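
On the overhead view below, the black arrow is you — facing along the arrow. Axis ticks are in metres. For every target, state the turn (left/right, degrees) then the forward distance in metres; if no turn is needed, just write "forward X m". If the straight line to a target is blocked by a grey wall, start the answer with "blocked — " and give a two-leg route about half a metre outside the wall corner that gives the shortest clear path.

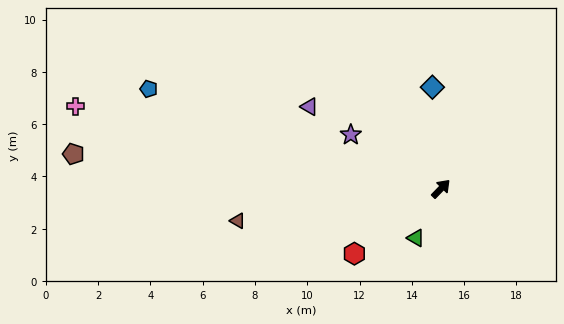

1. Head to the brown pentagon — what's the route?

turn left 129°, forward 14.1 m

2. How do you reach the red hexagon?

turn left 171°, forward 4.1 m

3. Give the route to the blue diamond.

turn left 49°, forward 3.9 m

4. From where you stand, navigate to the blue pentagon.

turn left 115°, forward 11.8 m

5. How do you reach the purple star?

turn left 103°, forward 4.0 m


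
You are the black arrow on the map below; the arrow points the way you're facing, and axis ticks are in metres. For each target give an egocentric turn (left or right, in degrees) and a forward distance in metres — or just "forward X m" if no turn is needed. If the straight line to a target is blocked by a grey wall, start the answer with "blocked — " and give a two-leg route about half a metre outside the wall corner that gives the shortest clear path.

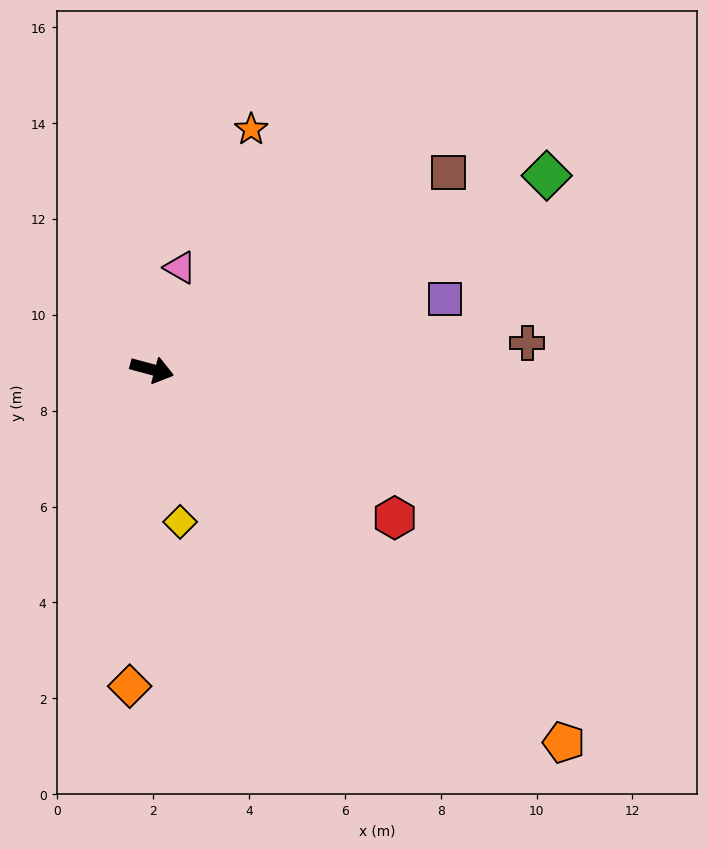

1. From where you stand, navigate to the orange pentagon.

turn right 27°, forward 11.6 m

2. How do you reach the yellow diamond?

turn right 64°, forward 3.2 m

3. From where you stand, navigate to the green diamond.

turn left 41°, forward 9.2 m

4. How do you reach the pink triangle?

turn left 90°, forward 2.2 m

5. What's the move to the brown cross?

turn left 19°, forward 7.9 m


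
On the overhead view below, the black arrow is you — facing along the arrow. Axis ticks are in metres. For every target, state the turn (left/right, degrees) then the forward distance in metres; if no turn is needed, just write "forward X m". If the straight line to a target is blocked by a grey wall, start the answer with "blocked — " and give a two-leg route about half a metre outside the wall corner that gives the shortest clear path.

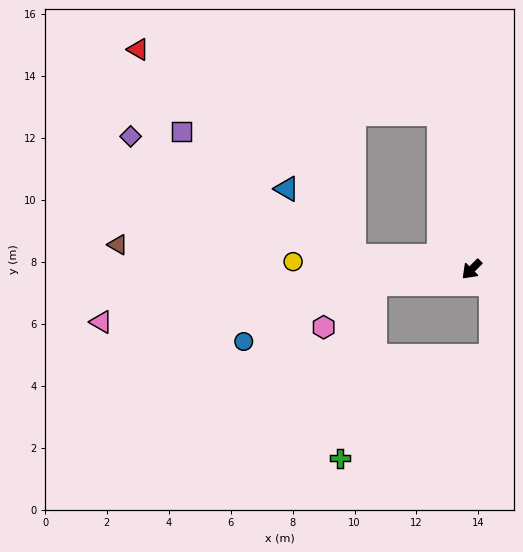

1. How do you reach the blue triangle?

blocked — turn right 51°, forward 3.8 m, then turn right 40°, forward 3.1 m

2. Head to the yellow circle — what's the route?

turn right 48°, forward 5.8 m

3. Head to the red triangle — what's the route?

blocked — turn right 124°, forward 5.1 m, then turn left 67°, forward 10.0 m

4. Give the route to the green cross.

blocked — turn right 37°, forward 3.2 m, then turn left 71°, forward 5.8 m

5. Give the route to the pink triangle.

turn right 37°, forward 12.1 m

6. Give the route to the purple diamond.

blocked — turn right 51°, forward 3.8 m, then turn right 22°, forward 8.2 m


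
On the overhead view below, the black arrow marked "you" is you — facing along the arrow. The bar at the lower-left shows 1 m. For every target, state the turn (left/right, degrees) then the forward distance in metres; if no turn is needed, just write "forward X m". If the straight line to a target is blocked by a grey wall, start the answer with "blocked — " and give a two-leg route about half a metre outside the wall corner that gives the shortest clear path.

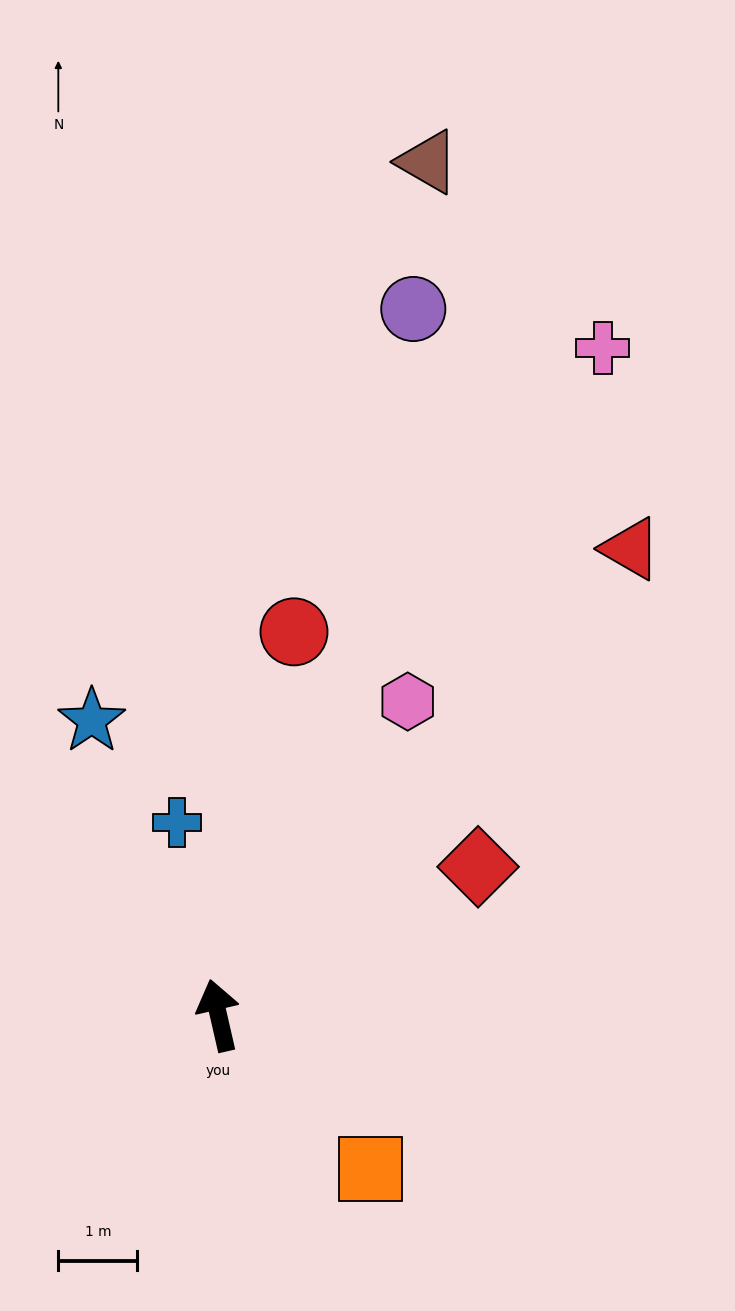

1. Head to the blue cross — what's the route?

forward 2.5 m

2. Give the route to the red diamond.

turn right 73°, forward 3.8 m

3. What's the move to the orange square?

turn right 148°, forward 2.7 m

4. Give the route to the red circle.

turn right 24°, forward 5.0 m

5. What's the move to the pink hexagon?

turn right 44°, forward 4.6 m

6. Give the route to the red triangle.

turn right 54°, forward 7.9 m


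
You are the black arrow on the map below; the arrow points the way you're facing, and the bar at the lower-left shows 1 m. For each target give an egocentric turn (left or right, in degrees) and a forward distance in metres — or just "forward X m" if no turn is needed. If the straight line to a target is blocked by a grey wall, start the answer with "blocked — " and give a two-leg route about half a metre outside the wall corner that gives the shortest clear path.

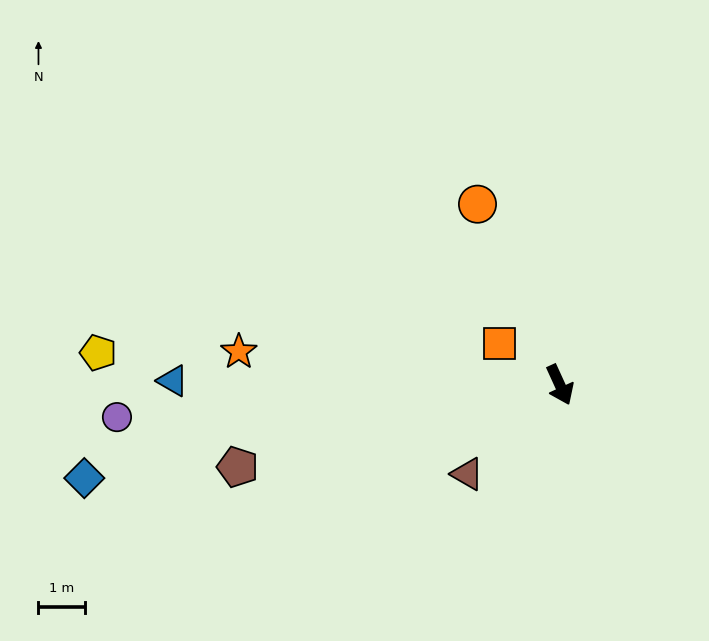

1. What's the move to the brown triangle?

turn right 71°, forward 2.7 m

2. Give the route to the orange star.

turn right 120°, forward 6.9 m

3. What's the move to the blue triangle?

turn right 115°, forward 8.3 m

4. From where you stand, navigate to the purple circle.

turn right 110°, forward 9.5 m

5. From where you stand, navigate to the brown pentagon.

turn right 100°, forward 7.1 m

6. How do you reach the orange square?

turn right 149°, forward 1.6 m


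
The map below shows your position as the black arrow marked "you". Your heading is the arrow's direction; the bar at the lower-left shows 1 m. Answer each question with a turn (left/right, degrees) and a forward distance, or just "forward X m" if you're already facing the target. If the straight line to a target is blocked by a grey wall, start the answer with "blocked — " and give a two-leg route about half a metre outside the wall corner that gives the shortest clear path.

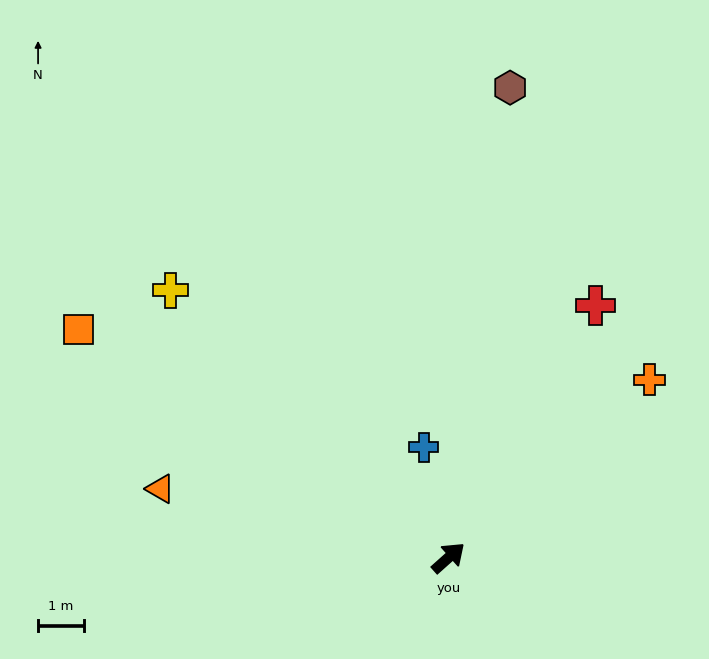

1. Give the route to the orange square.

turn left 107°, forward 9.4 m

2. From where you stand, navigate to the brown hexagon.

turn left 41°, forward 10.3 m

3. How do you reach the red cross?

turn left 18°, forward 6.3 m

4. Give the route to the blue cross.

turn left 61°, forward 2.5 m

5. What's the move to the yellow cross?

turn left 94°, forward 8.4 m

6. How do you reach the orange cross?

forward 5.8 m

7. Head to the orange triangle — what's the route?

turn left 125°, forward 6.4 m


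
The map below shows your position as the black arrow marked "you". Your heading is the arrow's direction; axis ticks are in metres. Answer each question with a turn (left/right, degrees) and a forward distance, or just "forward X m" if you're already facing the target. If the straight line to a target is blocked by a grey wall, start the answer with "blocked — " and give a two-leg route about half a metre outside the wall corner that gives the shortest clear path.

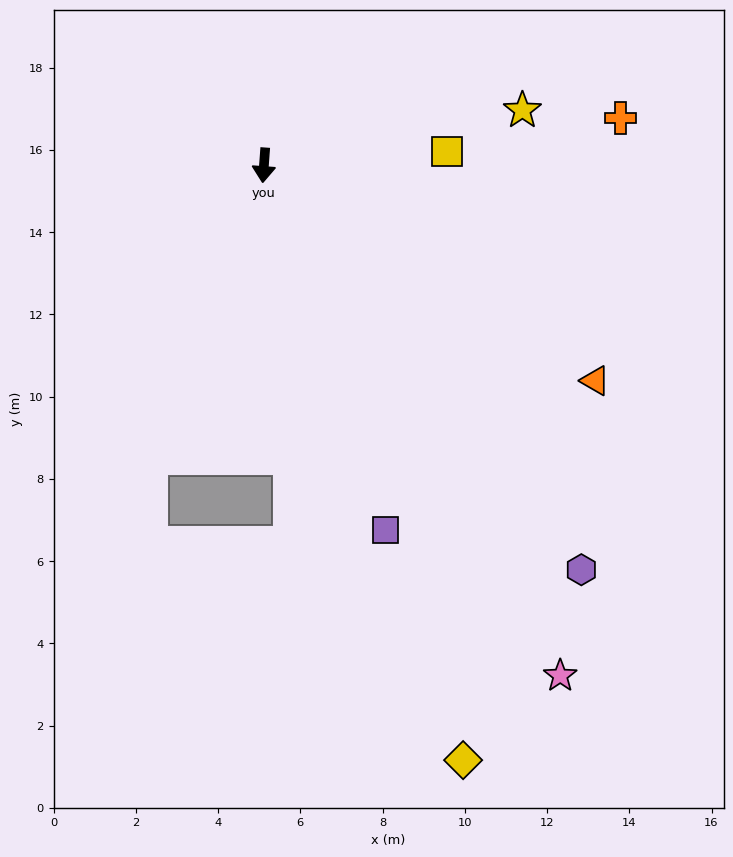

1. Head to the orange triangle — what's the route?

turn left 61°, forward 9.6 m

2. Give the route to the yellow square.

turn left 99°, forward 4.5 m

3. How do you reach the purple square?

turn left 23°, forward 9.3 m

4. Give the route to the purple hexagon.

turn left 42°, forward 12.5 m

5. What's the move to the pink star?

turn left 34°, forward 14.4 m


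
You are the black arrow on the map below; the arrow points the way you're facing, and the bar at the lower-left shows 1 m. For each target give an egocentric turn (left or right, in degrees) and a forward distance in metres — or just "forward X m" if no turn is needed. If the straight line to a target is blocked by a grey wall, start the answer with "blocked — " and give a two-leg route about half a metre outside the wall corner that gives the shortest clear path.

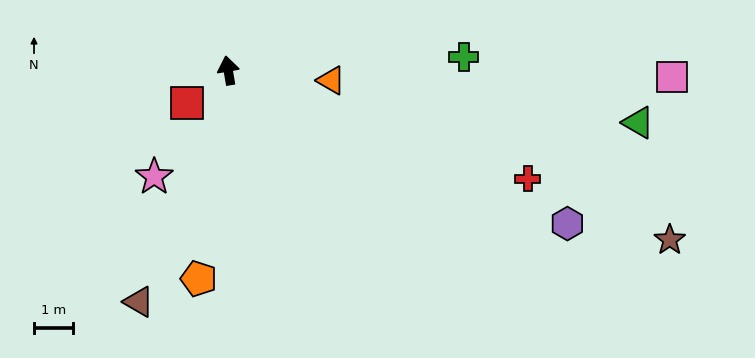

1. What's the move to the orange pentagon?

turn left 162°, forward 5.4 m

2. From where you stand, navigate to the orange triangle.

turn right 105°, forward 2.6 m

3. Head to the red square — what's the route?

turn left 119°, forward 1.3 m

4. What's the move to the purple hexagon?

turn right 124°, forward 9.5 m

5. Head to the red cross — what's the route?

turn right 120°, forward 8.1 m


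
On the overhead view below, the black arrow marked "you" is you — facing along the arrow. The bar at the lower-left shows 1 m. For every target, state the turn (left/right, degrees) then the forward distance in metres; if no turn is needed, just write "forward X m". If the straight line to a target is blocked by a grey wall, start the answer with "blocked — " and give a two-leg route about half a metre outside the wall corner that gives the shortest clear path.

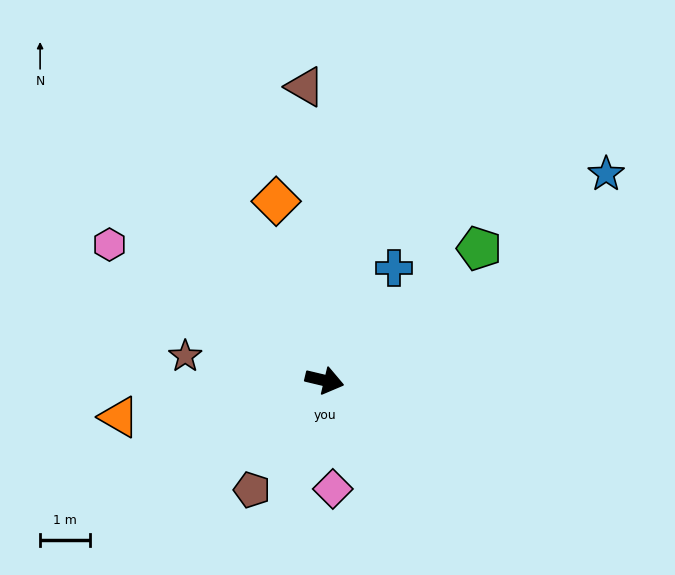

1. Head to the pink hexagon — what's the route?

turn left 161°, forward 5.1 m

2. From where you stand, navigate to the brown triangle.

turn left 107°, forward 5.8 m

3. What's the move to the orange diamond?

turn left 119°, forward 3.7 m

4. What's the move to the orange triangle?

turn right 157°, forward 4.1 m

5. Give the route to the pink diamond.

turn right 72°, forward 2.2 m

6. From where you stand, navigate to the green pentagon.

turn left 54°, forward 4.0 m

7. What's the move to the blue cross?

turn left 72°, forward 2.6 m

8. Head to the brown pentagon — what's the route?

turn right 110°, forward 2.6 m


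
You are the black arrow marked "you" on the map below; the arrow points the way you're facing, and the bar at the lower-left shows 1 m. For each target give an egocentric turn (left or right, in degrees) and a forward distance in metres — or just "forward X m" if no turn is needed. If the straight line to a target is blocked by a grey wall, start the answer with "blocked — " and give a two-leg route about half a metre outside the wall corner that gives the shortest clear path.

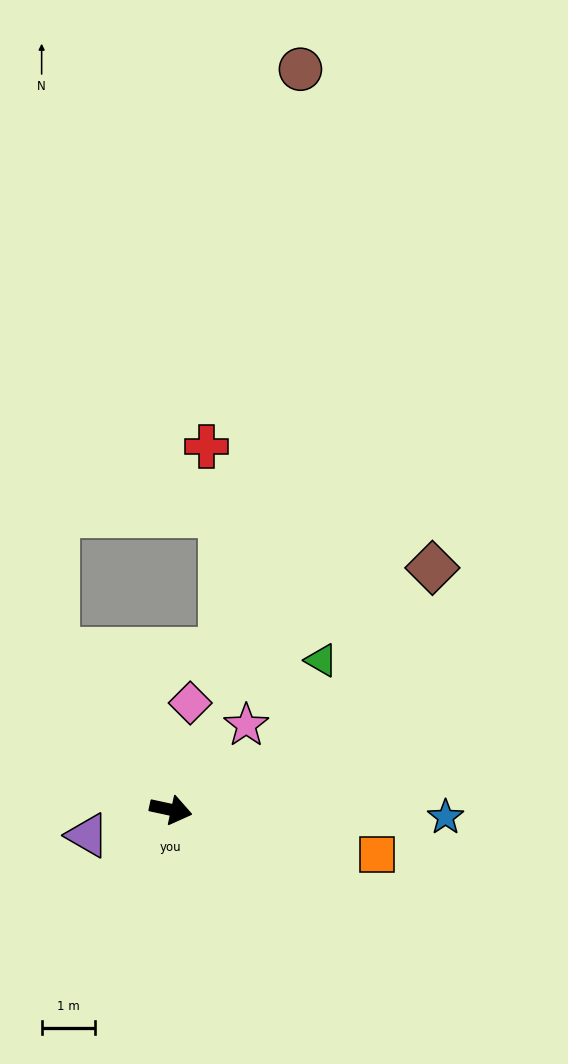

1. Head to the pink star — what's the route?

turn left 60°, forward 2.1 m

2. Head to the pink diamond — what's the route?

turn left 92°, forward 2.0 m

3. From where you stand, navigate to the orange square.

forward 3.9 m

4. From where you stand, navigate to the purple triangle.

turn right 151°, forward 1.6 m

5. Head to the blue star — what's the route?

turn left 11°, forward 5.1 m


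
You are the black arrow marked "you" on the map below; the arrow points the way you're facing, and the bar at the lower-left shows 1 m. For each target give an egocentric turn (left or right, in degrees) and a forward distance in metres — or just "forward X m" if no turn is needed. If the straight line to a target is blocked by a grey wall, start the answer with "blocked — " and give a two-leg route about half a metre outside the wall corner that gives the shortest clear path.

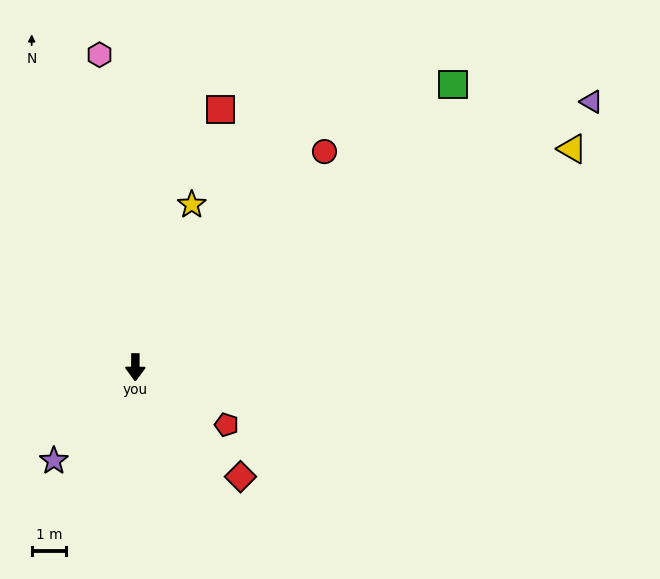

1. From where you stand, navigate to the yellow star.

turn left 161°, forward 5.0 m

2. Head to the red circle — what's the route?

turn left 139°, forward 8.3 m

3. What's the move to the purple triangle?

turn left 120°, forward 15.3 m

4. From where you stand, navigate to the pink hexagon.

turn right 173°, forward 9.1 m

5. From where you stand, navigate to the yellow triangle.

turn left 117°, forward 14.1 m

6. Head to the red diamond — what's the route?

turn left 44°, forward 4.4 m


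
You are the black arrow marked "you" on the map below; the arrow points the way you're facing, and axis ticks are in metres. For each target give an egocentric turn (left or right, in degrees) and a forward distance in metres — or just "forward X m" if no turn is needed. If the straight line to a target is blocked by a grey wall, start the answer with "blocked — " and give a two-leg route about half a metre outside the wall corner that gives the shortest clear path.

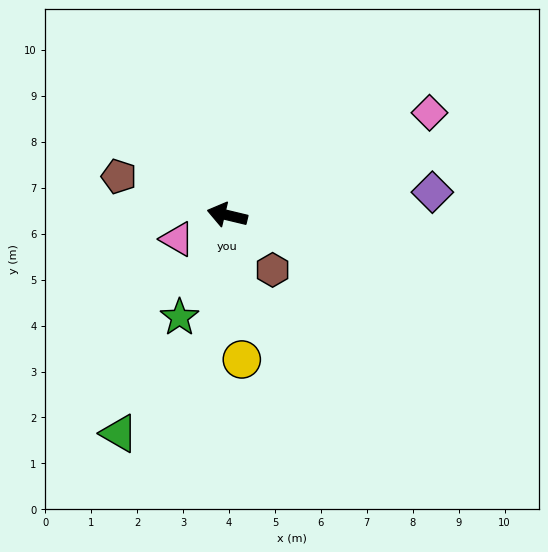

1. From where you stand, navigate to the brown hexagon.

turn left 143°, forward 1.5 m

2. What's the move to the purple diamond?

turn right 160°, forward 4.5 m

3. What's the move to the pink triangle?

turn left 39°, forward 1.2 m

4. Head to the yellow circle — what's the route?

turn left 109°, forward 3.2 m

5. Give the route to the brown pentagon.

turn right 6°, forward 2.5 m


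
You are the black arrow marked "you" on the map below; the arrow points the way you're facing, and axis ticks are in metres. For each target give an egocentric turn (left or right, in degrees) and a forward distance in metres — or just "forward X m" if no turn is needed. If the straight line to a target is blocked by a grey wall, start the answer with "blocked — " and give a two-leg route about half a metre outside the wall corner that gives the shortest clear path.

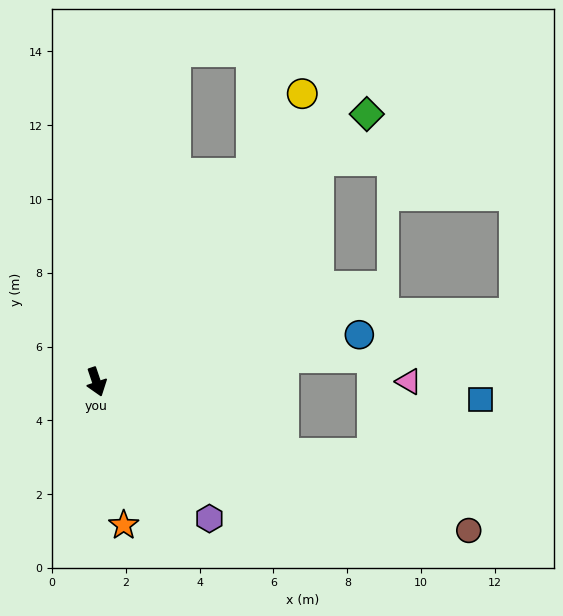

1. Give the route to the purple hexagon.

turn left 21°, forward 4.8 m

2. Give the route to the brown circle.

turn left 50°, forward 10.9 m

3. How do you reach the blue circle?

turn left 82°, forward 7.2 m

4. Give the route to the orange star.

turn right 8°, forward 4.0 m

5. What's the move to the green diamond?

turn left 116°, forward 10.3 m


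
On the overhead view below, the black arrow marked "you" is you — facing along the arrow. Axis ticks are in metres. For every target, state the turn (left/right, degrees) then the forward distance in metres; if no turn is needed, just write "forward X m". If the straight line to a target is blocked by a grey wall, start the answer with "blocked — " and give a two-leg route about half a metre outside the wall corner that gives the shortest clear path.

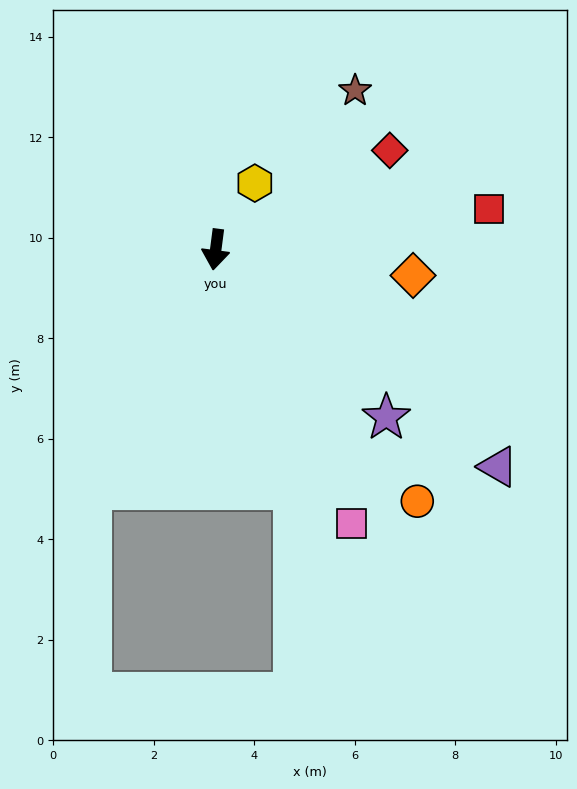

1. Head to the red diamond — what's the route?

turn left 127°, forward 4.0 m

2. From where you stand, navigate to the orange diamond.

turn left 90°, forward 4.0 m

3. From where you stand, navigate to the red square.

turn left 106°, forward 5.5 m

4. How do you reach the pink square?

turn left 34°, forward 6.1 m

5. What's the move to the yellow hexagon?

turn left 157°, forward 1.5 m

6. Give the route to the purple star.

turn left 53°, forward 4.8 m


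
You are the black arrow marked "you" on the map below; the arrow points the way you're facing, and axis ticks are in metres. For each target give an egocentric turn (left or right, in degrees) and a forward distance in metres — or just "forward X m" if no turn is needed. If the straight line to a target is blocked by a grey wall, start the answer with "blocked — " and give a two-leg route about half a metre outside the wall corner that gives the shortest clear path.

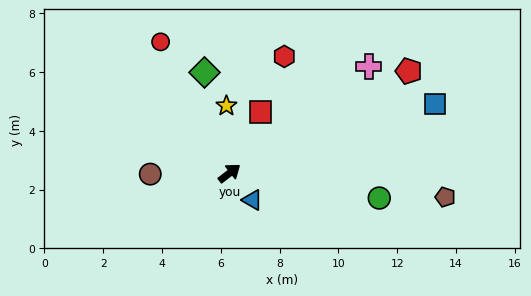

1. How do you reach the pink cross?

forward 6.0 m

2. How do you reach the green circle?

turn right 47°, forward 5.2 m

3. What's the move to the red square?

turn left 25°, forward 2.3 m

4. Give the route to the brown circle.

turn left 143°, forward 2.7 m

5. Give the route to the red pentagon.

turn right 8°, forward 7.0 m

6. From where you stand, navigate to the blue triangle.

turn right 87°, forward 1.2 m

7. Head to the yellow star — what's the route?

turn left 55°, forward 2.3 m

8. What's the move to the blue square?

turn right 19°, forward 7.4 m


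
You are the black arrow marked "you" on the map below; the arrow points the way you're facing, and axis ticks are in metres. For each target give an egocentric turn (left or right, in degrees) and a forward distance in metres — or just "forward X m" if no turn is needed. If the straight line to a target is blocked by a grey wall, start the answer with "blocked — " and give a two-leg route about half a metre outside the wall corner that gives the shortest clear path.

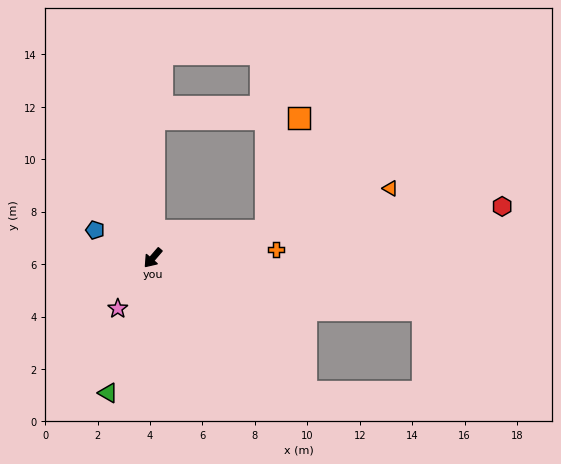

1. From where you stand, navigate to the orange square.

blocked — turn left 144°, forward 4.4 m, then turn left 60°, forward 4.5 m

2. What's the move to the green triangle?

turn left 22°, forward 5.4 m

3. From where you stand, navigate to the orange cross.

turn left 134°, forward 4.7 m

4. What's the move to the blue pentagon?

turn right 75°, forward 2.4 m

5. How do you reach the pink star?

turn left 6°, forward 2.4 m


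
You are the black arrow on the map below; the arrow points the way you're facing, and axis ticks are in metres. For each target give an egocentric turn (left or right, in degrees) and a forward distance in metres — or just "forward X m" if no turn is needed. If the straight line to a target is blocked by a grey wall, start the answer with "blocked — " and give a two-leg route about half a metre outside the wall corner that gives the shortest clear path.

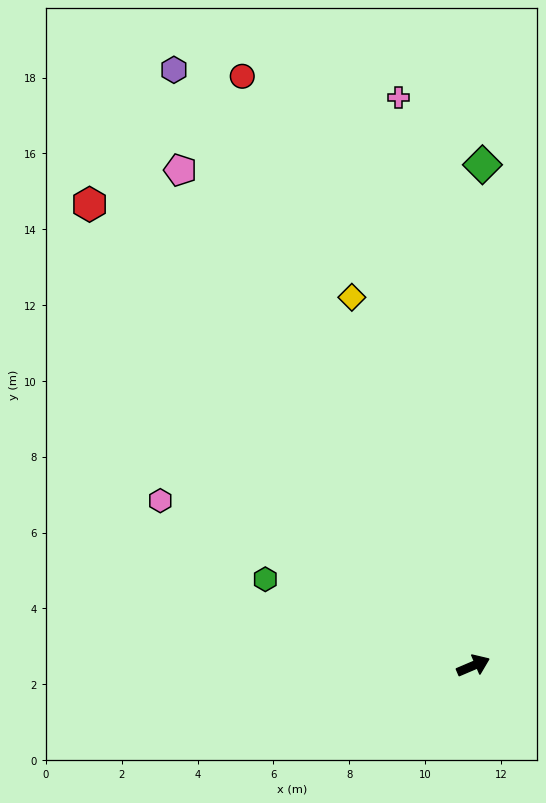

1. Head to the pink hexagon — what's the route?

turn left 129°, forward 9.3 m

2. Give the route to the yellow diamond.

turn left 85°, forward 10.2 m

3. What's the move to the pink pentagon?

turn left 97°, forward 15.2 m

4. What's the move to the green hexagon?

turn left 134°, forward 5.9 m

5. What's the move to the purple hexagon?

turn left 94°, forward 17.6 m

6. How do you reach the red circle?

turn left 88°, forward 16.7 m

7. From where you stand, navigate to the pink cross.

turn left 74°, forward 15.1 m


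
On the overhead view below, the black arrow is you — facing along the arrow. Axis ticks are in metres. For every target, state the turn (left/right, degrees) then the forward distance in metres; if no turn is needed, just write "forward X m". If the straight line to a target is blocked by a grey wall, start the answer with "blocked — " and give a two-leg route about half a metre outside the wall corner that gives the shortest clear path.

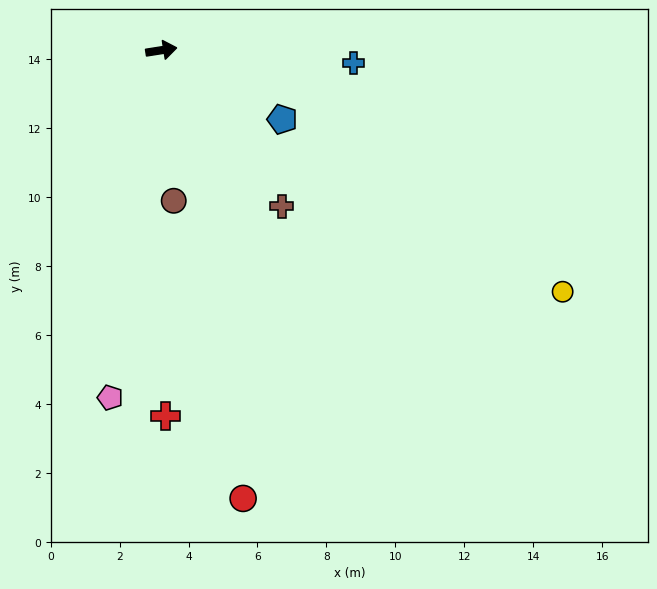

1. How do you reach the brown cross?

turn right 61°, forward 5.7 m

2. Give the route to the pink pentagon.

turn right 107°, forward 10.2 m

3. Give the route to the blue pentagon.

turn right 39°, forward 4.0 m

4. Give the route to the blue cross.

turn right 13°, forward 5.6 m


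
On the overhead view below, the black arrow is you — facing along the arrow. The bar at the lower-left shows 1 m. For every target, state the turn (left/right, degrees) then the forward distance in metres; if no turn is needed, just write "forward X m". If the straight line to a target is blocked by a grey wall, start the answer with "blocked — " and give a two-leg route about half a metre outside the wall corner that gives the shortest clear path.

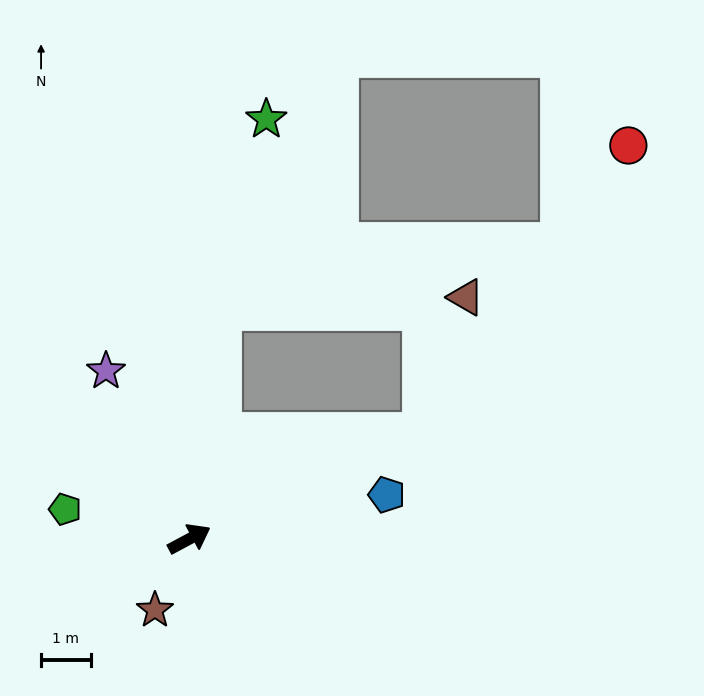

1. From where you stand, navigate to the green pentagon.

turn left 138°, forward 2.6 m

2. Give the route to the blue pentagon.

turn right 16°, forward 4.1 m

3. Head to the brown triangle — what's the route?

blocked — turn right 4°, forward 5.2 m, then turn left 49°, forward 2.9 m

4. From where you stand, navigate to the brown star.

turn right 144°, forward 1.6 m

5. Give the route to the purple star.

turn left 88°, forward 3.8 m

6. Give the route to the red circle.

blocked — turn right 4°, forward 5.2 m, then turn left 30°, forward 7.1 m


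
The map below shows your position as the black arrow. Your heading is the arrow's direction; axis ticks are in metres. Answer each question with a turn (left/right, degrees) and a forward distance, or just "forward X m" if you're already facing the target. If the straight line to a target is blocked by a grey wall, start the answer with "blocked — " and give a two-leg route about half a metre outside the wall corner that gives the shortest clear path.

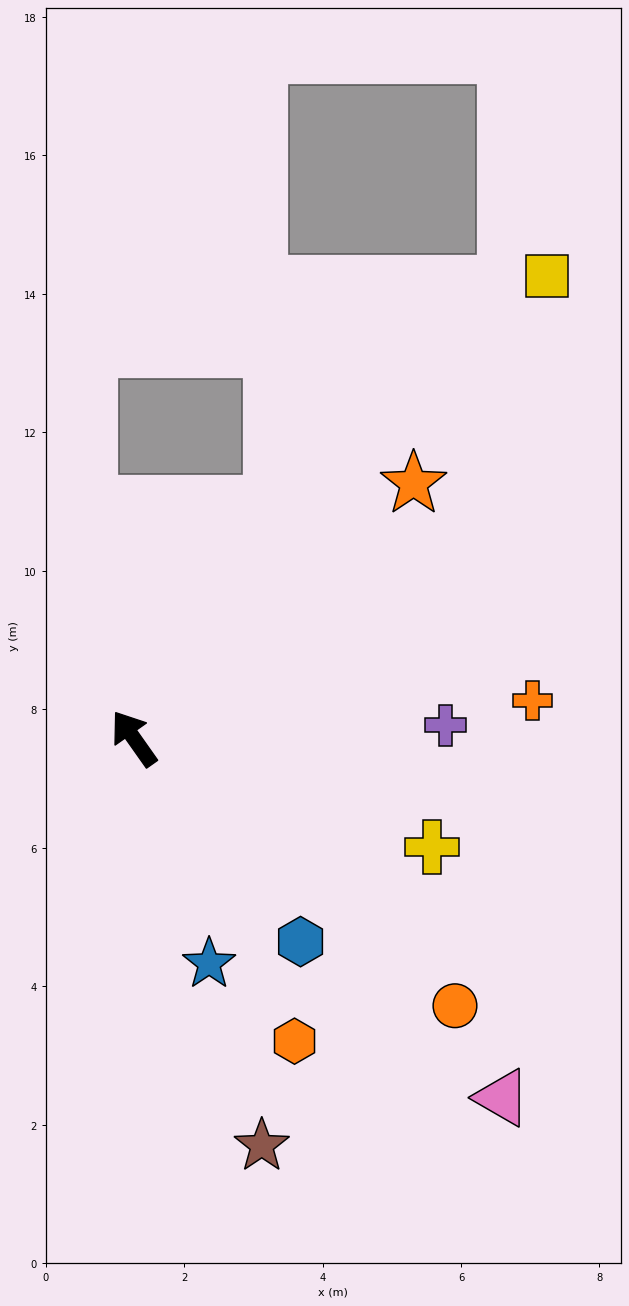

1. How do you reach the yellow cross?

turn right 145°, forward 4.6 m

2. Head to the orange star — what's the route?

turn right 83°, forward 5.5 m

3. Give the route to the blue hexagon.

turn right 176°, forward 3.8 m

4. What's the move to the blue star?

turn left 163°, forward 3.4 m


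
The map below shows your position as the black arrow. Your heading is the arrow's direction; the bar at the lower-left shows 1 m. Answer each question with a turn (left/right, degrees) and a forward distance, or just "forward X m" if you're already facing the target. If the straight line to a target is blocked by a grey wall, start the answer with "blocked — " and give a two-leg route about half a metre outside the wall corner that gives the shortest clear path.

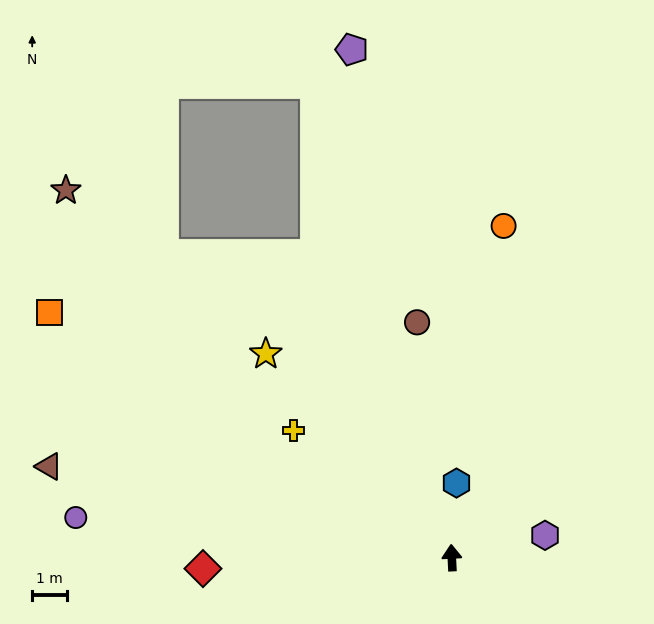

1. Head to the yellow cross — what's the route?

turn left 48°, forward 5.8 m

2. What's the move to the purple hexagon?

turn right 79°, forward 2.7 m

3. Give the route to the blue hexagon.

turn right 6°, forward 2.1 m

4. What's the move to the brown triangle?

turn left 74°, forward 11.8 m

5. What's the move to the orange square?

turn left 56°, forward 13.4 m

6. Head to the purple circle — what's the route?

turn left 81°, forward 10.8 m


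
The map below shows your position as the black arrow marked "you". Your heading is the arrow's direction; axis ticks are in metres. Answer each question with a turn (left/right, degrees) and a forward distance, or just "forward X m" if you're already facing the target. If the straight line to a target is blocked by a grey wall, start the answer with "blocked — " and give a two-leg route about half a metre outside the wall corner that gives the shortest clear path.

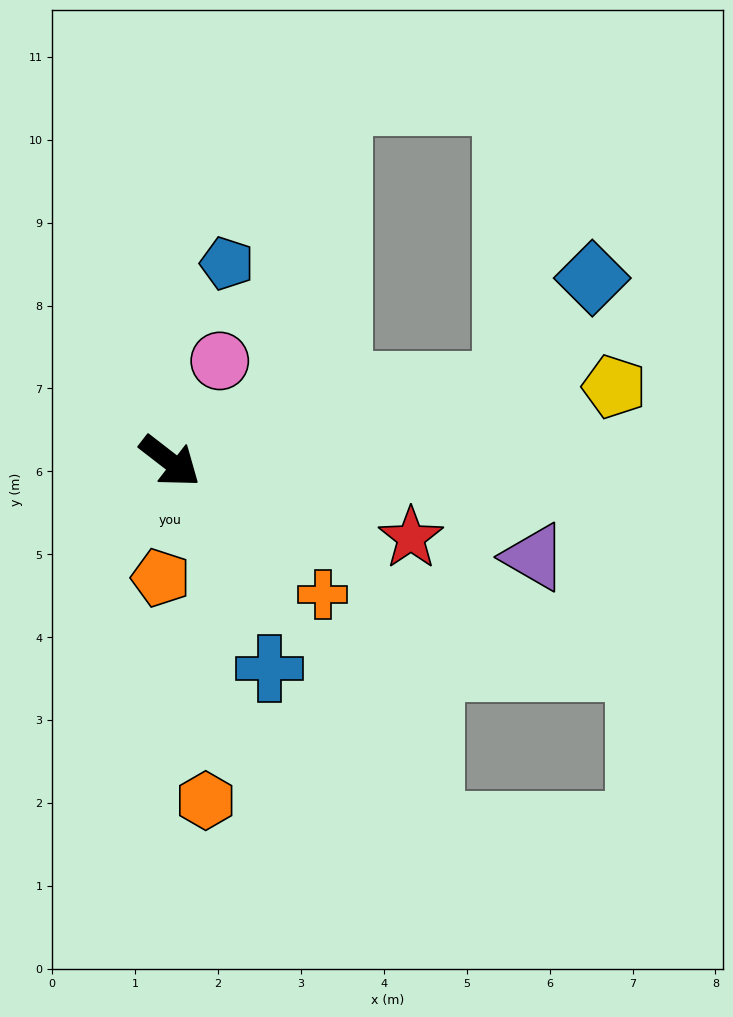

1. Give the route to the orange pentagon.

turn right 57°, forward 1.4 m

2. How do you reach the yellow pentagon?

turn left 47°, forward 5.4 m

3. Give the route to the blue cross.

turn right 27°, forward 2.8 m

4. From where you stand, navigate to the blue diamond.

blocked — turn left 50°, forward 4.2 m, then turn left 40°, forward 1.7 m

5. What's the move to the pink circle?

turn left 101°, forward 1.4 m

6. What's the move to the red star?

turn left 20°, forward 3.0 m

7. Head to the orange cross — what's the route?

turn right 3°, forward 2.4 m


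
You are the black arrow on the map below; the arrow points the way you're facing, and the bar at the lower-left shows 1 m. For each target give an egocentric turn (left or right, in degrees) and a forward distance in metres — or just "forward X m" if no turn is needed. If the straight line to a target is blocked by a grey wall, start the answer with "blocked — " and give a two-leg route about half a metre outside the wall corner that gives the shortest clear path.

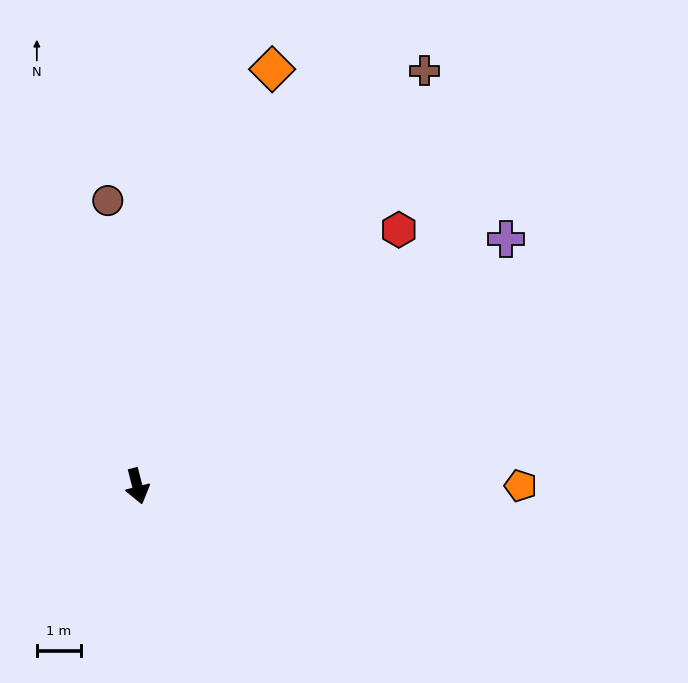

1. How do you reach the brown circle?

turn left 171°, forward 6.5 m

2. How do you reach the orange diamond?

turn left 148°, forward 10.0 m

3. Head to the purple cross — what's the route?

turn left 109°, forward 10.1 m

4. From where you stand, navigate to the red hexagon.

turn left 120°, forward 8.3 m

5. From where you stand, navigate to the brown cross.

turn left 131°, forward 11.5 m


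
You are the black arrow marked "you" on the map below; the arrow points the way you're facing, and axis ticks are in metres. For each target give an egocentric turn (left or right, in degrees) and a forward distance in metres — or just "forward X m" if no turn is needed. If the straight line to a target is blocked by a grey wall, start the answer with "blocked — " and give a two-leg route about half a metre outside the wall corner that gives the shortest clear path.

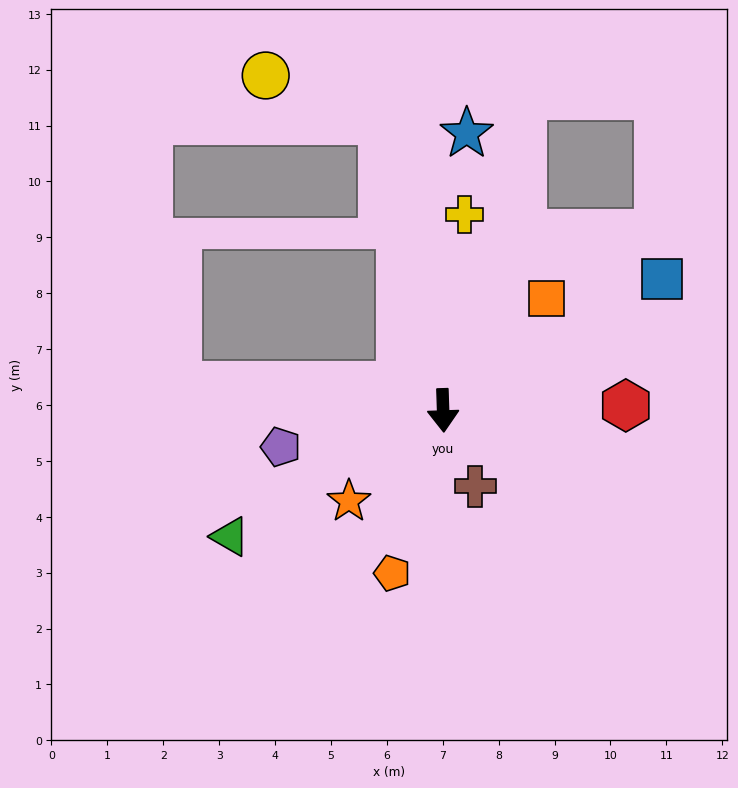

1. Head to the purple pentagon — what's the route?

turn right 79°, forward 3.0 m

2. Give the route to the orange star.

turn right 48°, forward 2.3 m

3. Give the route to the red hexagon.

turn left 90°, forward 3.3 m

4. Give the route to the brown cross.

turn left 21°, forward 1.5 m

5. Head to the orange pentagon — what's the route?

turn right 19°, forward 3.1 m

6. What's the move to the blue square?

turn left 119°, forward 4.6 m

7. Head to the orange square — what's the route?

turn left 135°, forward 2.7 m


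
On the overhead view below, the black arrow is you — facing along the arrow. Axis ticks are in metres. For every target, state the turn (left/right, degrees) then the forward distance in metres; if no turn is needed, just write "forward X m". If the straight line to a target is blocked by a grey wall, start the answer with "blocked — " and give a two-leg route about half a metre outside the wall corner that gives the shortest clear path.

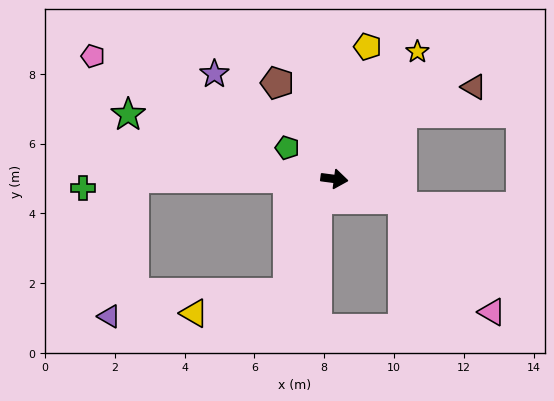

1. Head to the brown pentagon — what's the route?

turn left 128°, forward 3.2 m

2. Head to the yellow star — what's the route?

turn left 64°, forward 4.4 m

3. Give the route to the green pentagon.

turn left 154°, forward 1.6 m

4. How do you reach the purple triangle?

blocked — turn right 173°, forward 5.7 m, then turn left 80°, forward 4.0 m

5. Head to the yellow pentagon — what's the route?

turn left 83°, forward 3.9 m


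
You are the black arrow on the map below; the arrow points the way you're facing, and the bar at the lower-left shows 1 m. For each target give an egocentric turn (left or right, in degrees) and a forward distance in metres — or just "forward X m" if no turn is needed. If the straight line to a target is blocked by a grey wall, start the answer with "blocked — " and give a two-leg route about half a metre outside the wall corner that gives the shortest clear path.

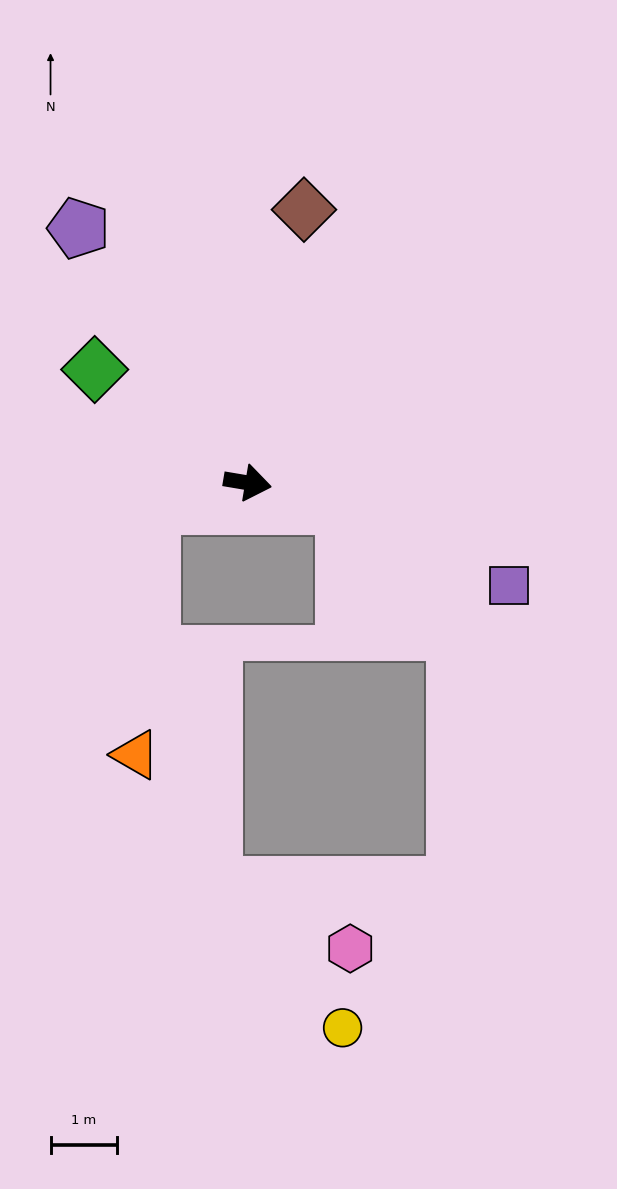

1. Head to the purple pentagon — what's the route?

turn left 133°, forward 4.6 m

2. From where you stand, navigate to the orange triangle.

blocked — turn right 157°, forward 1.5 m, then turn left 73°, forward 3.7 m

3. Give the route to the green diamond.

turn left 153°, forward 2.8 m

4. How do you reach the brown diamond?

turn left 88°, forward 4.2 m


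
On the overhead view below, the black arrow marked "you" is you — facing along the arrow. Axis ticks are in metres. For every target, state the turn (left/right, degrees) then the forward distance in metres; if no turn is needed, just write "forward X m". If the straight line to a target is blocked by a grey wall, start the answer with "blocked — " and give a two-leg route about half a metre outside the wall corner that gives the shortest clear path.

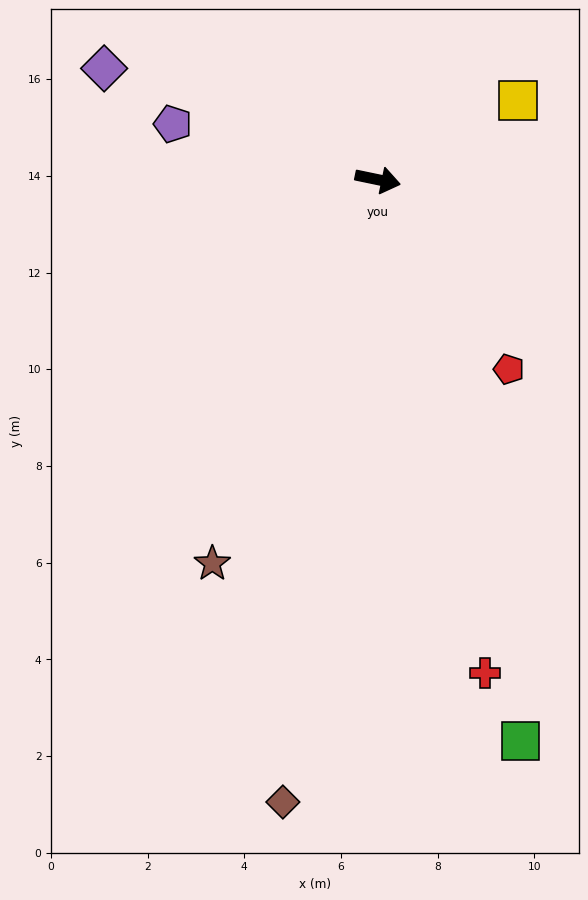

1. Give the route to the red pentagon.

turn right 44°, forward 4.8 m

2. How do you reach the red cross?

turn right 66°, forward 10.4 m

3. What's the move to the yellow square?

turn left 41°, forward 3.3 m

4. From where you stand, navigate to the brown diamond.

turn right 87°, forward 13.0 m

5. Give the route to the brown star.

turn right 102°, forward 8.6 m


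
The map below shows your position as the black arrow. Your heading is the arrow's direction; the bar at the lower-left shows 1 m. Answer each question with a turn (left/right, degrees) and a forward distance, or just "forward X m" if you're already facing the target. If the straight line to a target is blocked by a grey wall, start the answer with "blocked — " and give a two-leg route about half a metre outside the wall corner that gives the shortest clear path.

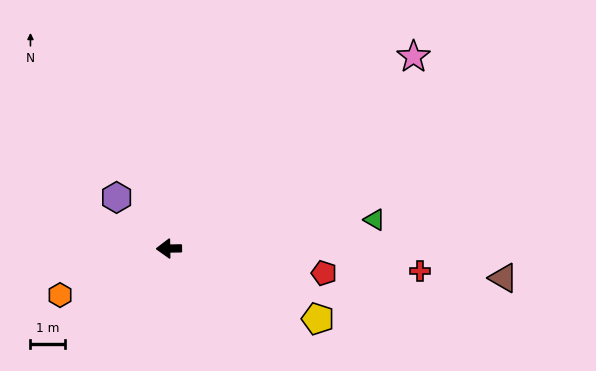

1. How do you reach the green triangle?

turn right 173°, forward 6.0 m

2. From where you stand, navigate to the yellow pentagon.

turn left 154°, forward 4.8 m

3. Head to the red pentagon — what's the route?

turn left 170°, forward 4.5 m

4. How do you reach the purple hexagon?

turn right 45°, forward 2.1 m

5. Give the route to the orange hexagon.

turn left 22°, forward 3.4 m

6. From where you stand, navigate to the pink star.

turn right 143°, forward 9.0 m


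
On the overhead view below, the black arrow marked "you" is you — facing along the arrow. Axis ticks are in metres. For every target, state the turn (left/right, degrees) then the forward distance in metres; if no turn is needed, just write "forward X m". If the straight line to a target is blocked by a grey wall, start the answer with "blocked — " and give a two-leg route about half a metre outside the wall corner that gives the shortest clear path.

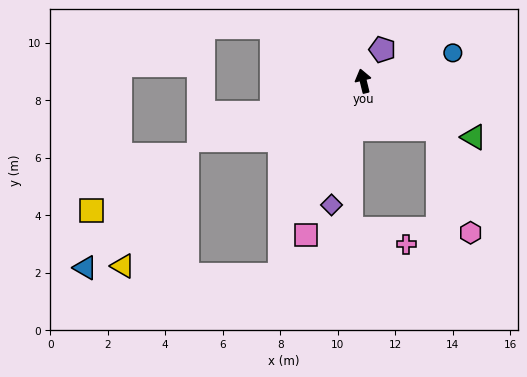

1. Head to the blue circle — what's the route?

turn right 86°, forward 3.3 m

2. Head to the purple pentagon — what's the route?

turn right 45°, forward 1.3 m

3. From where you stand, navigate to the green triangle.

turn right 131°, forward 4.3 m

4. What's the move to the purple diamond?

turn left 152°, forward 4.5 m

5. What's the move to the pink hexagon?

blocked — turn right 137°, forward 3.1 m, then turn right 39°, forward 3.8 m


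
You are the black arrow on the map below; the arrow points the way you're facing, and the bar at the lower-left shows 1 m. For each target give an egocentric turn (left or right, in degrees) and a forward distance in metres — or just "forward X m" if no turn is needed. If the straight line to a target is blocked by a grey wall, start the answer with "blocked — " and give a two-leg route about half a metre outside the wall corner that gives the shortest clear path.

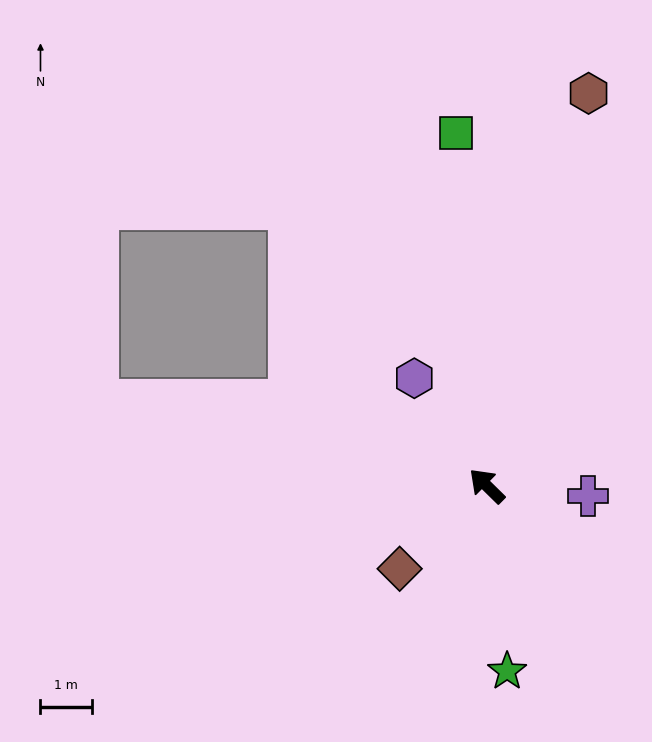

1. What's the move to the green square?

turn right 40°, forward 6.9 m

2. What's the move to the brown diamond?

turn left 88°, forward 2.4 m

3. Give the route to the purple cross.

turn right 141°, forward 2.0 m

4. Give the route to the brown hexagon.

turn right 60°, forward 7.9 m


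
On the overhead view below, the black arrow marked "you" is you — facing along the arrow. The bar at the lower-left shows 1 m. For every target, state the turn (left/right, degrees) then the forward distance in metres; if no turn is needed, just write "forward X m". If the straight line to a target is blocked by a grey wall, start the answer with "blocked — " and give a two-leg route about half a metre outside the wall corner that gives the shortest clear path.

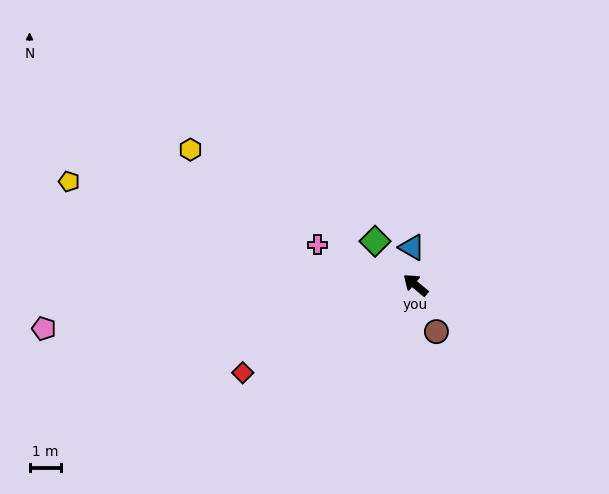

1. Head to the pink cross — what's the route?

turn left 18°, forward 3.4 m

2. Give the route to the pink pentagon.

turn left 46°, forward 12.0 m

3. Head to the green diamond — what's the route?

turn right 7°, forward 1.9 m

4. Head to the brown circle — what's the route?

turn left 154°, forward 1.6 m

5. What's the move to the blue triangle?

turn right 45°, forward 1.2 m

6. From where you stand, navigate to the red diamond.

turn left 67°, forward 6.2 m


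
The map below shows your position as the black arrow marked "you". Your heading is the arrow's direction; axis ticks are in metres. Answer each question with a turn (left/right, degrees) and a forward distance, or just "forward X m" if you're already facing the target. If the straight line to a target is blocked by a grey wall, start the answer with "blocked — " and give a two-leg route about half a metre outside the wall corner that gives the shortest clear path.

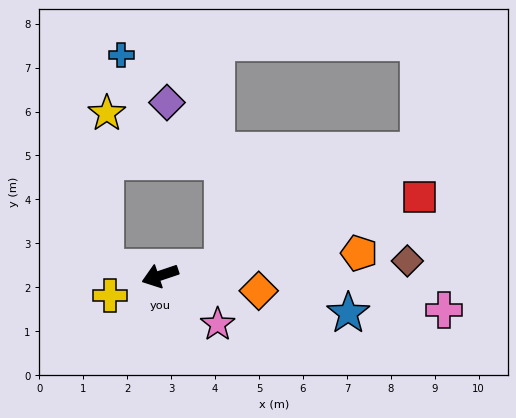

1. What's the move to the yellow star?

blocked — turn right 27°, forward 1.3 m, then turn right 82°, forward 3.5 m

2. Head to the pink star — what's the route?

turn left 121°, forward 1.7 m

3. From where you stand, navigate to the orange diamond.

turn left 153°, forward 2.3 m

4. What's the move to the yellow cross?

turn left 3°, forward 1.2 m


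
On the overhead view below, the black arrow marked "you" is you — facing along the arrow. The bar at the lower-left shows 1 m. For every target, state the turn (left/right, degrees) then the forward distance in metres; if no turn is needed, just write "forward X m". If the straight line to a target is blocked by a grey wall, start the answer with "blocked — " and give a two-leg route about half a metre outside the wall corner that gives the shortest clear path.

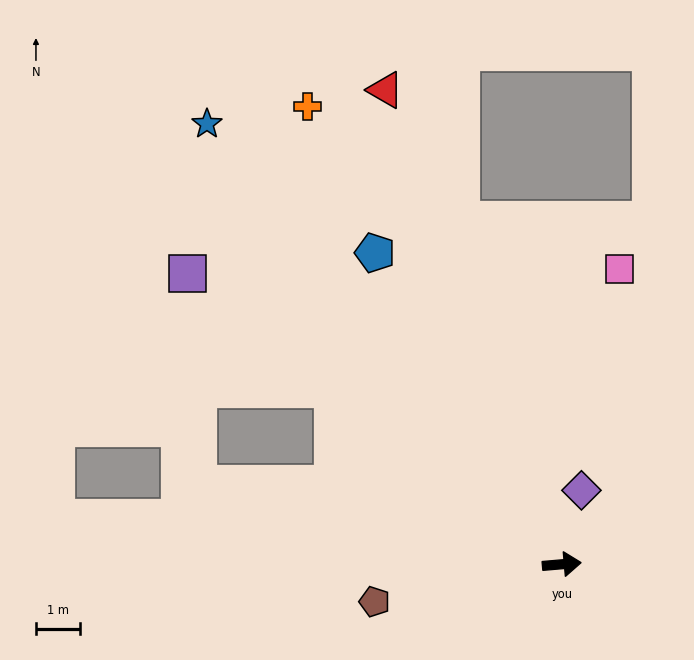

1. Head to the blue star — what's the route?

turn left 124°, forward 12.7 m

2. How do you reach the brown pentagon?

turn right 174°, forward 4.3 m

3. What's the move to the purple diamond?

turn left 70°, forward 1.7 m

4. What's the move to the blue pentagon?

turn left 116°, forward 8.2 m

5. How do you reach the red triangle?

turn left 105°, forward 11.4 m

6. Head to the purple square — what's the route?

turn left 137°, forward 10.7 m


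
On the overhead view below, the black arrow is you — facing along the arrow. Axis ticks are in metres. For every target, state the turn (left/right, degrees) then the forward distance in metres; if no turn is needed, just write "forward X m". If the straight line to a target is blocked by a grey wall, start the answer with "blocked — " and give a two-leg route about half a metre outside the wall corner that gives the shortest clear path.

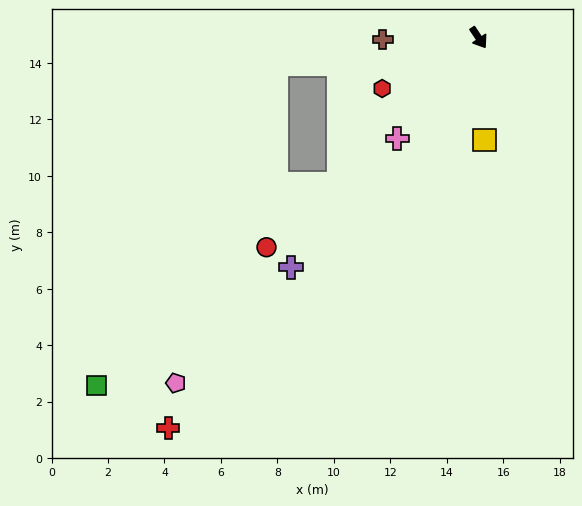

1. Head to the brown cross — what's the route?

turn right 123°, forward 3.4 m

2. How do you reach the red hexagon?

turn right 96°, forward 3.9 m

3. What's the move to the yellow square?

turn right 30°, forward 3.6 m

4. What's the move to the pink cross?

turn right 73°, forward 4.6 m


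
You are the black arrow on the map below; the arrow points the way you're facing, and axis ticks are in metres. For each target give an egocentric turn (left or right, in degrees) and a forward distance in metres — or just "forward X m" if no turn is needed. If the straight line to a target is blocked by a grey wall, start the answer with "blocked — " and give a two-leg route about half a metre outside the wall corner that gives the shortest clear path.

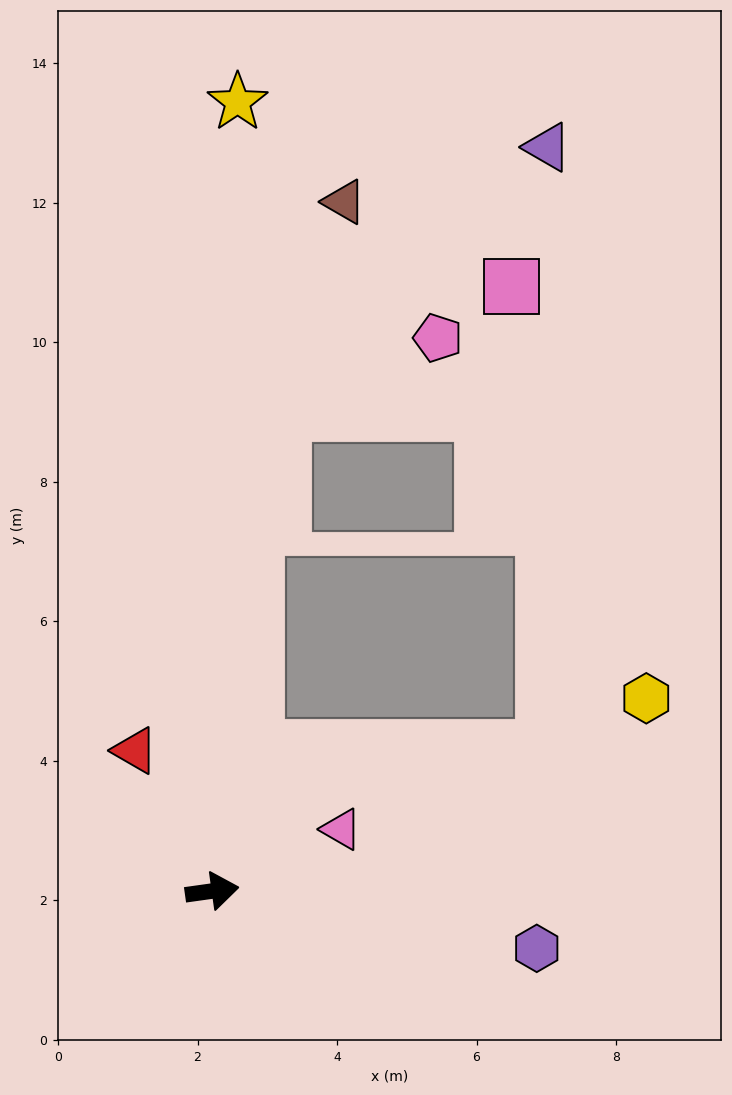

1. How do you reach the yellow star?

turn left 80°, forward 11.3 m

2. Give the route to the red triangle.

turn left 111°, forward 2.3 m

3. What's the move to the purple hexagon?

turn right 18°, forward 4.7 m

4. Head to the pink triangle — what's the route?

turn left 18°, forward 2.1 m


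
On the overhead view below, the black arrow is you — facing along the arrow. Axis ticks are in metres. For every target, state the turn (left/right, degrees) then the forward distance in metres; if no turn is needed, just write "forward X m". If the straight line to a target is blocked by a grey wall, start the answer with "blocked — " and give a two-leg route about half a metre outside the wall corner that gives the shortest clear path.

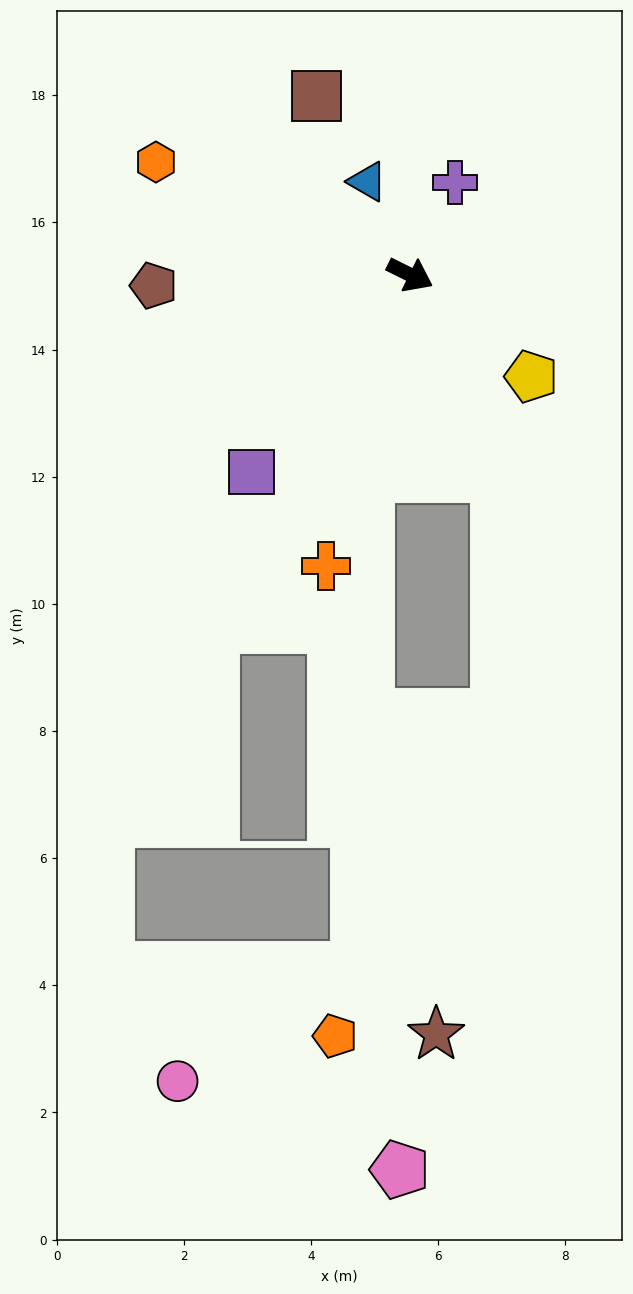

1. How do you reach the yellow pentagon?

turn right 14°, forward 2.5 m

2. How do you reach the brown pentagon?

turn right 151°, forward 4.0 m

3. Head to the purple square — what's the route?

turn right 102°, forward 4.0 m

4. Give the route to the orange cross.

turn right 80°, forward 4.8 m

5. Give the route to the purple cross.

turn left 90°, forward 1.6 m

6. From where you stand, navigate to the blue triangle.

turn left 141°, forward 1.6 m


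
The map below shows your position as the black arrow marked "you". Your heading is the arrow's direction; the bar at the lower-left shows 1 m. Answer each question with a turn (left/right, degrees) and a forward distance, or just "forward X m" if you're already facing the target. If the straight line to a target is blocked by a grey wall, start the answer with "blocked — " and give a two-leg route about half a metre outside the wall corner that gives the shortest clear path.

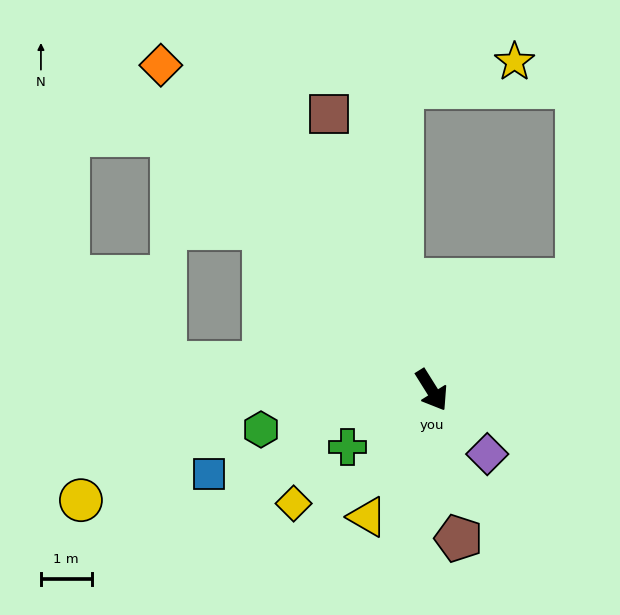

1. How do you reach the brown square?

turn left 168°, forward 5.8 m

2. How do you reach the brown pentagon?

turn right 22°, forward 3.0 m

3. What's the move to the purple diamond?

turn left 9°, forward 1.7 m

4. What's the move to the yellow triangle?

turn right 59°, forward 2.8 m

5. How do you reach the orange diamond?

turn right 172°, forward 8.4 m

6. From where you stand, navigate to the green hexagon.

turn right 109°, forward 3.5 m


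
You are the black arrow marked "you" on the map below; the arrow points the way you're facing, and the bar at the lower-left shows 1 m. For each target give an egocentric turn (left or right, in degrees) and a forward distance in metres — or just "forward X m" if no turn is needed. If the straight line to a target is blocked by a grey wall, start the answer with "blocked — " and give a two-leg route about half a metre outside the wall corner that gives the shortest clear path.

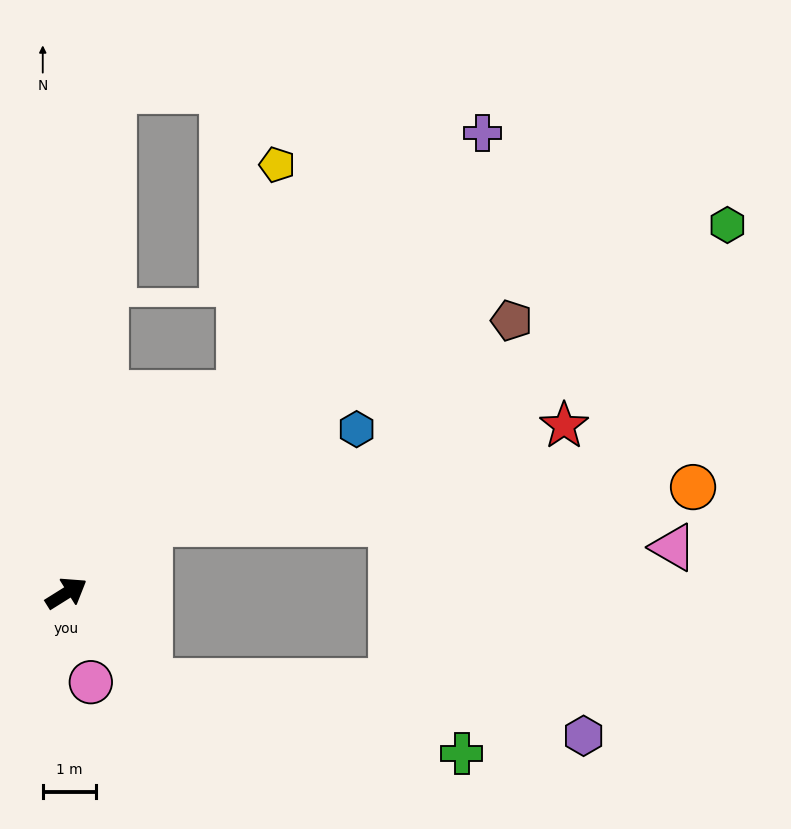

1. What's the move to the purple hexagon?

blocked — turn right 78°, forward 2.3 m, then turn left 39°, forward 8.3 m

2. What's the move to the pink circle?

turn right 107°, forward 1.7 m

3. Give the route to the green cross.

blocked — turn right 78°, forward 2.3 m, then turn left 33°, forward 6.0 m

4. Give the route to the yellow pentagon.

blocked — turn left 17°, forward 5.0 m, then turn left 31°, forward 4.4 m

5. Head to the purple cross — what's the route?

turn left 16°, forward 11.7 m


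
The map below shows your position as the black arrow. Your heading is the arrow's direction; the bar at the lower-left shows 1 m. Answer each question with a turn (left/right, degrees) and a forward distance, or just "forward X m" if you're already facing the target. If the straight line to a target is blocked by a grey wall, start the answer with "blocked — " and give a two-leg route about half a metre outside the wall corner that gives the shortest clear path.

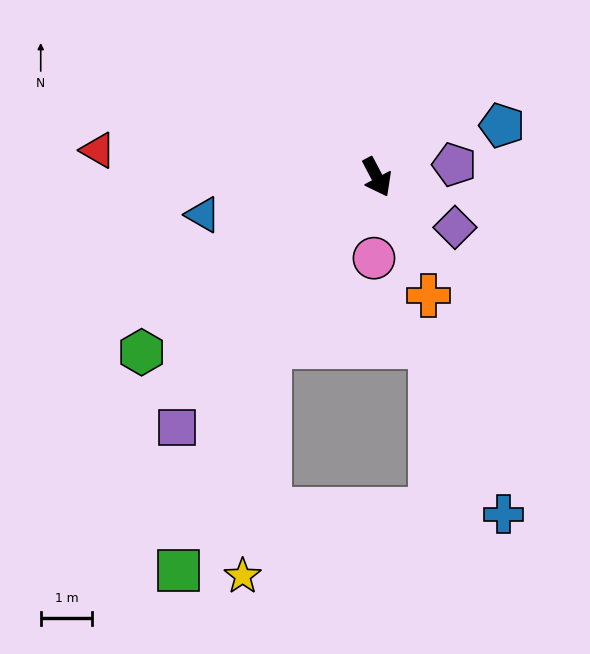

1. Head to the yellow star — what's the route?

blocked — turn right 60°, forward 3.9 m, then turn left 26°, forward 4.5 m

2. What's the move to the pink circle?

turn right 30°, forward 1.6 m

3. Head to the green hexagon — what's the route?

turn right 81°, forward 5.7 m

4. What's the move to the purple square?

turn right 66°, forward 6.2 m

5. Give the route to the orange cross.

turn right 4°, forward 2.5 m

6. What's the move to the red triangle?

turn right 123°, forward 5.4 m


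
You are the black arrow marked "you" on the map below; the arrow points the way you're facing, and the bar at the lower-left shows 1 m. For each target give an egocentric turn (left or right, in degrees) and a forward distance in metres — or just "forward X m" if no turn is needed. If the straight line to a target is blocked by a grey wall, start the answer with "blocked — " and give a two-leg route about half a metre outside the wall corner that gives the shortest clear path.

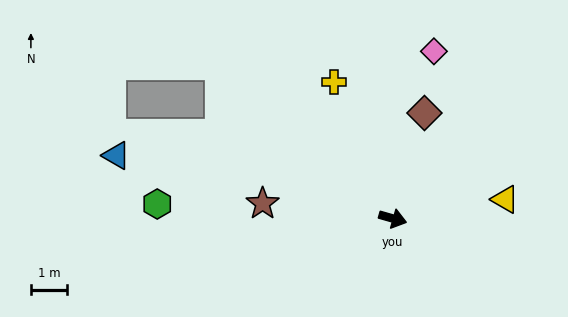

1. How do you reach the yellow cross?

turn left 129°, forward 4.1 m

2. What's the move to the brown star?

turn right 171°, forward 3.6 m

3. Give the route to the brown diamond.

turn left 89°, forward 3.1 m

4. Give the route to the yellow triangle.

turn left 26°, forward 3.2 m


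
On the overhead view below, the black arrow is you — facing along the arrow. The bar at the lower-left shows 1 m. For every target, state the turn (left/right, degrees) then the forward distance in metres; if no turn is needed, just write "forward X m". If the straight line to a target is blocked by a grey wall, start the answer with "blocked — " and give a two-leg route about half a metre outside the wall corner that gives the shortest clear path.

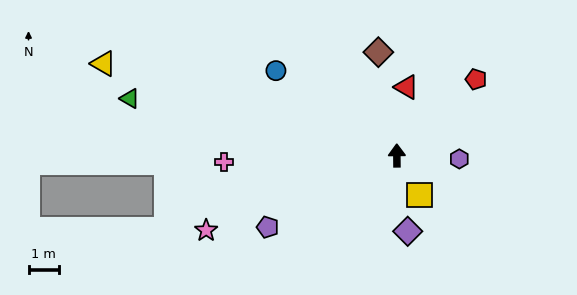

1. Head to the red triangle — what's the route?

turn right 9°, forward 2.3 m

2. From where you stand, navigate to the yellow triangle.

turn left 72°, forward 10.1 m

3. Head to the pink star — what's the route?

turn left 111°, forward 6.7 m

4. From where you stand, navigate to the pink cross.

turn left 92°, forward 5.7 m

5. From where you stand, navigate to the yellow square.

turn right 151°, forward 1.5 m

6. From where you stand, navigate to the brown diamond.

turn left 10°, forward 3.5 m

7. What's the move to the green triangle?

turn left 77°, forward 9.0 m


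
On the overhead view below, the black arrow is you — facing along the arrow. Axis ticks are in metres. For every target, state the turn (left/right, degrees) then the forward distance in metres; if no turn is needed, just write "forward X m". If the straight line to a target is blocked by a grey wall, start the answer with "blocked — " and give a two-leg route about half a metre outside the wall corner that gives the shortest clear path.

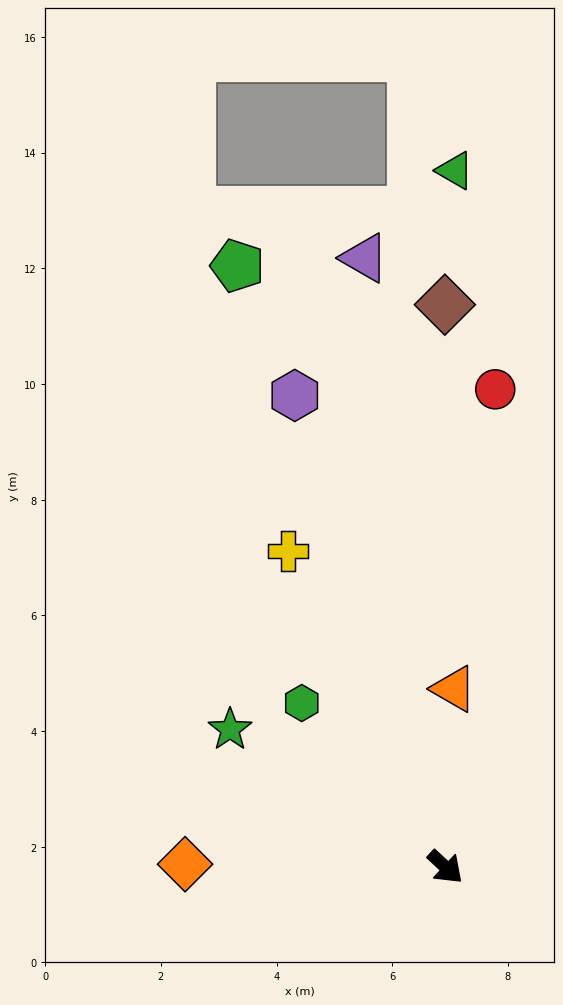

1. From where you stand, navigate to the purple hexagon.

turn left 151°, forward 8.6 m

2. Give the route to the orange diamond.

turn right 138°, forward 4.5 m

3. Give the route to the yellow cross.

turn left 159°, forward 6.1 m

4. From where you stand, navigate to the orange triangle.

turn left 130°, forward 3.1 m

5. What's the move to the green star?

turn right 170°, forward 4.4 m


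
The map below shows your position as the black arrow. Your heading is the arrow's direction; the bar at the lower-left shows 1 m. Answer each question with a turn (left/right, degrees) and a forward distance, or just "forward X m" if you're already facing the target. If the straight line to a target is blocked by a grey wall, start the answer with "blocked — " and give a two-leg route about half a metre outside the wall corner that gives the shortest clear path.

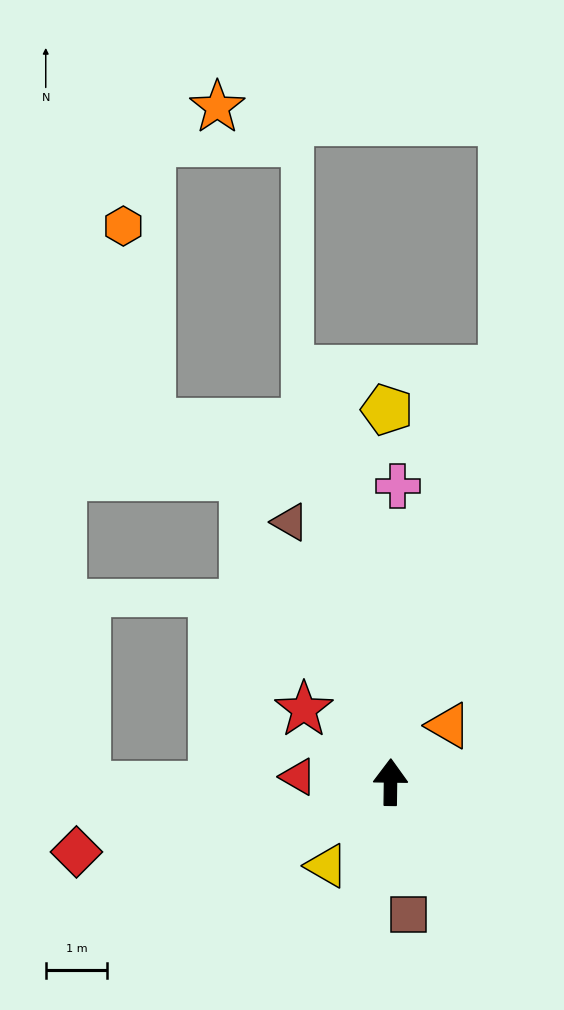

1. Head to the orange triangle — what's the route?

turn right 45°, forward 1.3 m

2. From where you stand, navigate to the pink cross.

forward 4.8 m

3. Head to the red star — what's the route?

turn left 51°, forward 1.8 m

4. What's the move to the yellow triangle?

turn left 143°, forward 1.7 m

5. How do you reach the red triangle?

turn left 87°, forward 1.5 m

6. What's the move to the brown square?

turn right 171°, forward 2.2 m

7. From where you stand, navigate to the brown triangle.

turn left 22°, forward 4.6 m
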